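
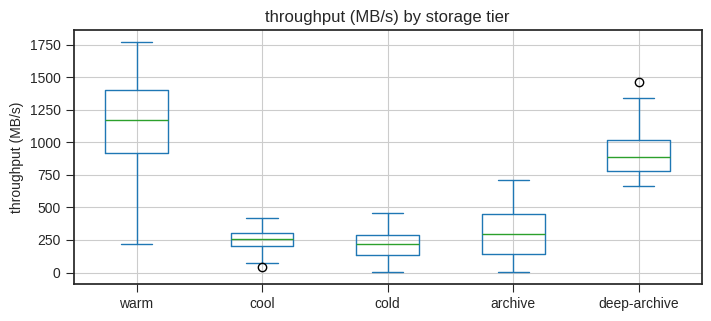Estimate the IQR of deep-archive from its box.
Q3 ≈ 1000, Q1 ≈ 800; IQR ≈ 200.

≈ 200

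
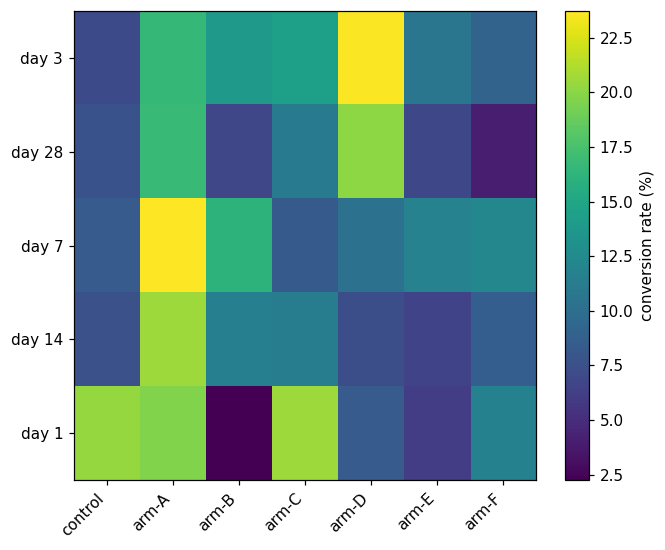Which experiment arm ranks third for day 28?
Top 4 for day 28: arm-D ≈ 20, arm-A ≈ 16, arm-C ≈ 12, control ≈ 8.

arm-C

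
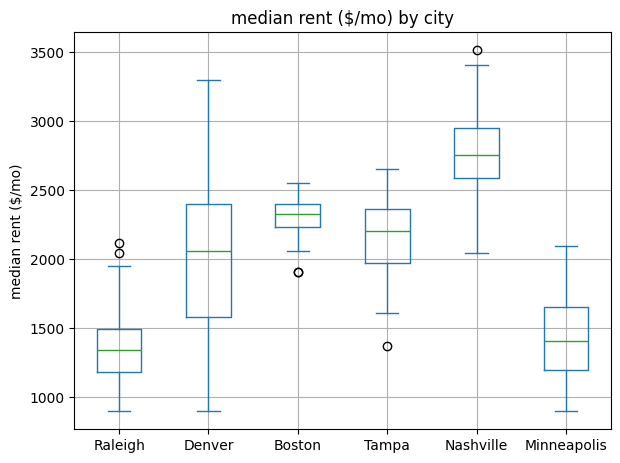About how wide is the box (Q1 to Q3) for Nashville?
Q3 ≈ 3000, Q1 ≈ 2600; IQR ≈ 400.

≈ 400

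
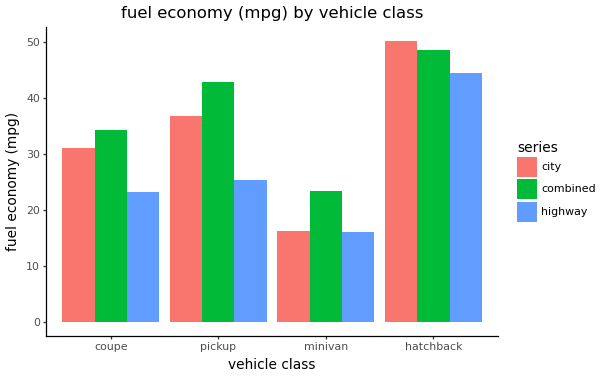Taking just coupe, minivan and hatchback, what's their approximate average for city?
(30 + 15 + 50) / 3 ≈ 32.

≈ 32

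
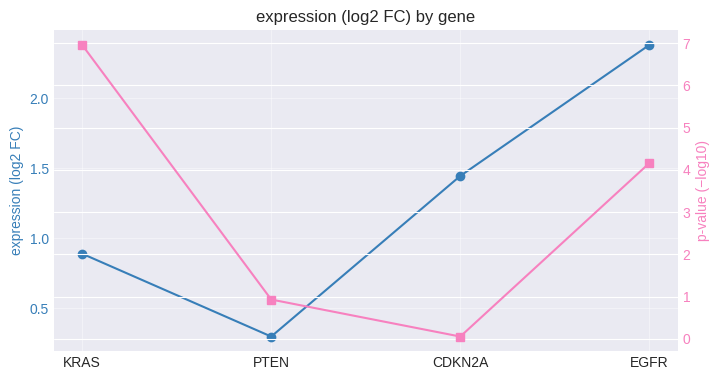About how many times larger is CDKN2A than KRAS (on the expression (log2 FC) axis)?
CDKN2A ≈ 1.4, KRAS ≈ 0.8; 1.4/0.8 ≈ 1.75.

≈ 1.75×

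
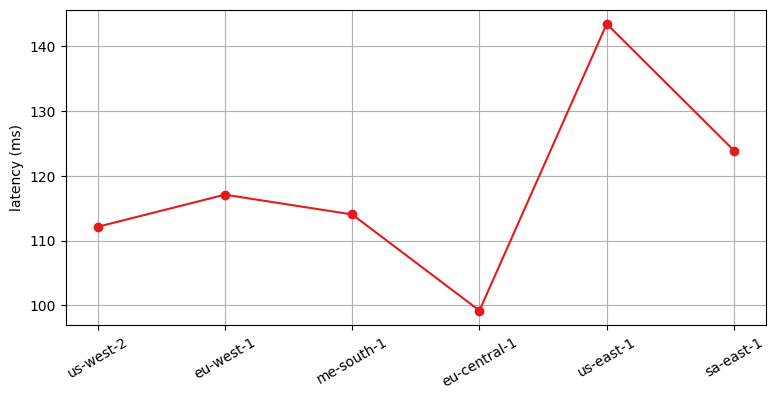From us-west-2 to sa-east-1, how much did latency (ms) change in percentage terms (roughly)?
≈ +13.6%

us-west-2 ≈ 110, sa-east-1 ≈ 125; (125 − 110) / 110 ≈ +13.6%.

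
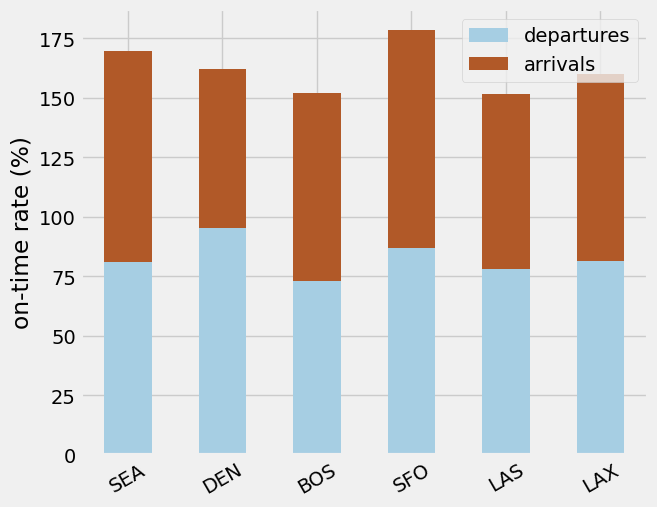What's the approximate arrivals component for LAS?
arrivals top ≈ 160, bottom ≈ 80; segment ≈ 80.

≈ 80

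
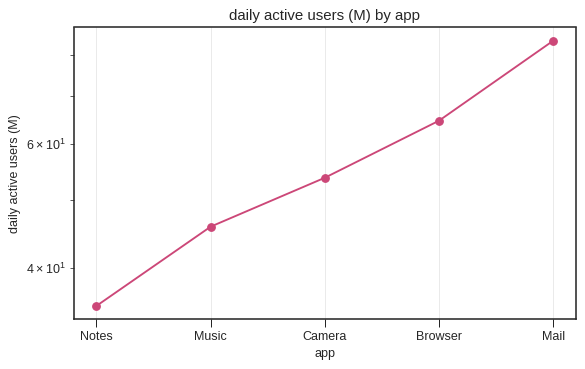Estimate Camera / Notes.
≈ 1.57×

Camera ≈ 55, Notes ≈ 35; 55/35 ≈ 1.57.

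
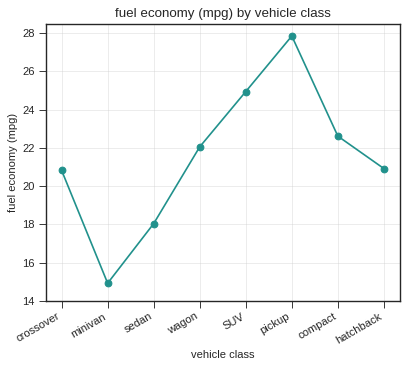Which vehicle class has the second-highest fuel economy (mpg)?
SUV

Top 3: pickup ≈ 28, SUV ≈ 24, compact ≈ 22.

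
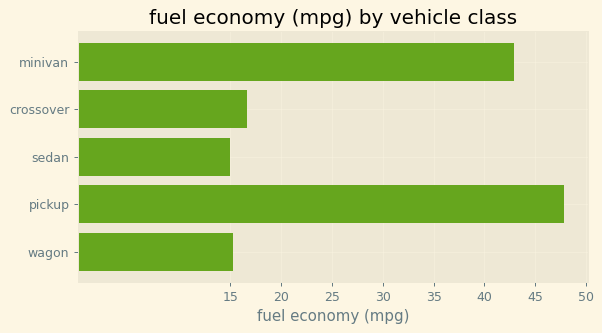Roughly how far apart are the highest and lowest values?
Max pickup ≈ 50, min sedan ≈ 15; range ≈ 35.

≈ 35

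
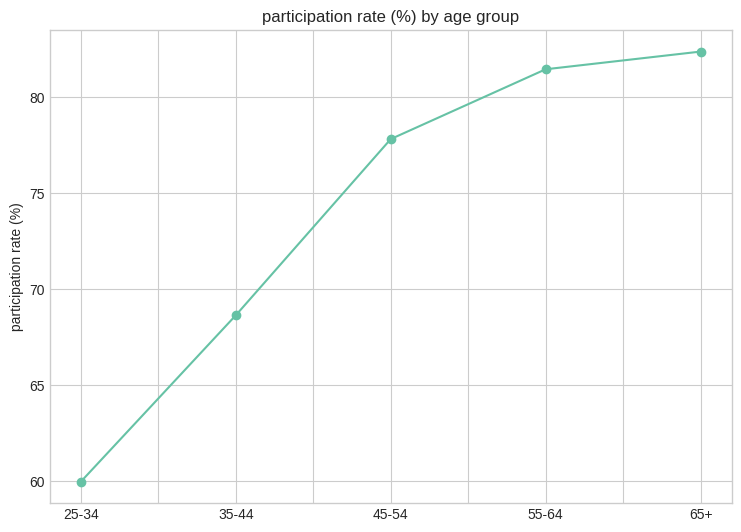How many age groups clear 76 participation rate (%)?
3

Above 76: 45-54, 55-64, 65+.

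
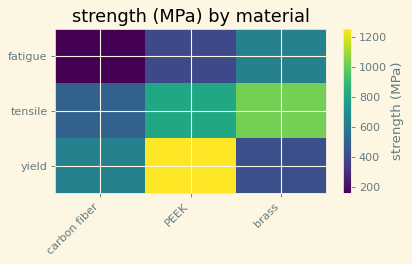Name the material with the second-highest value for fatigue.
Top 3 for fatigue: brass ≈ 600, PEEK ≈ 400, carbon fiber ≈ 200.

PEEK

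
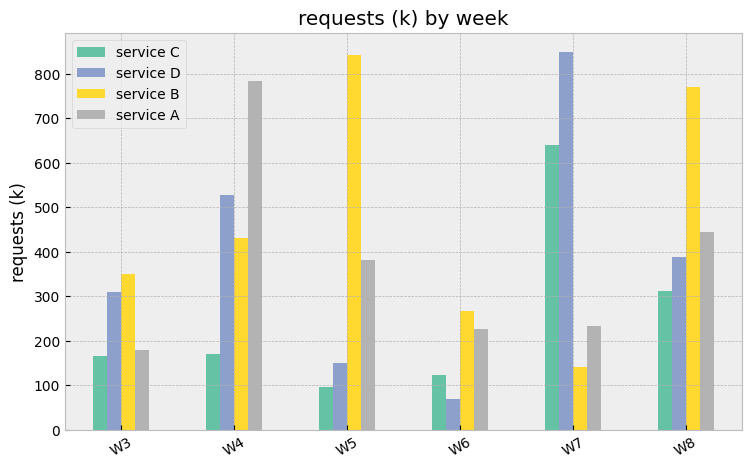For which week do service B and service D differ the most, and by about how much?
W7, ≈ 700 k

W7: service B ≈ 100, service D ≈ 800 → gap ≈ 700. Next-largest (W5) is only ≈ 600.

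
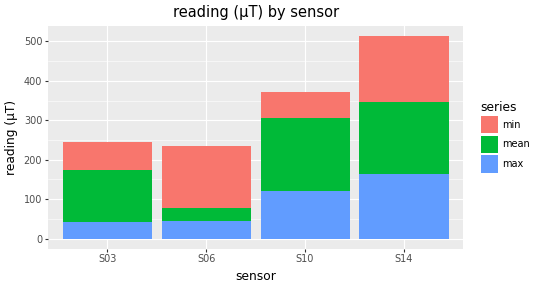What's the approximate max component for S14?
max top ≈ 150, bottom ≈ 0; segment ≈ 150.

≈ 150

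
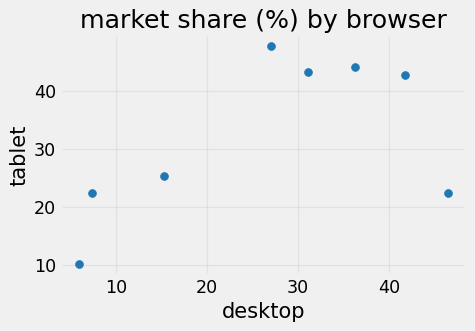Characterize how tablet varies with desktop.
positive, moderate

Points are positively correlated; moderate (|r| ≈ 0.6).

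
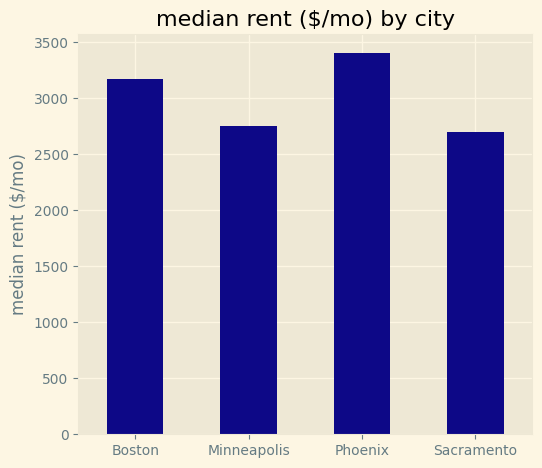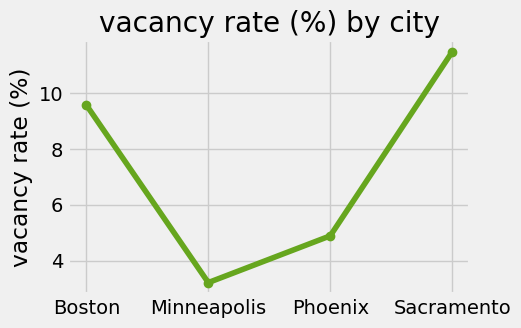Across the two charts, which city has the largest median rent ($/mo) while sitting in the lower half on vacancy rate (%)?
Chart 2 median vacancy rate (%) ≈ 8; below-median cities: Minneapolis, Phoenix. Among those, Phoenix has the highest median rent ($/mo) (≈ 3500).

Phoenix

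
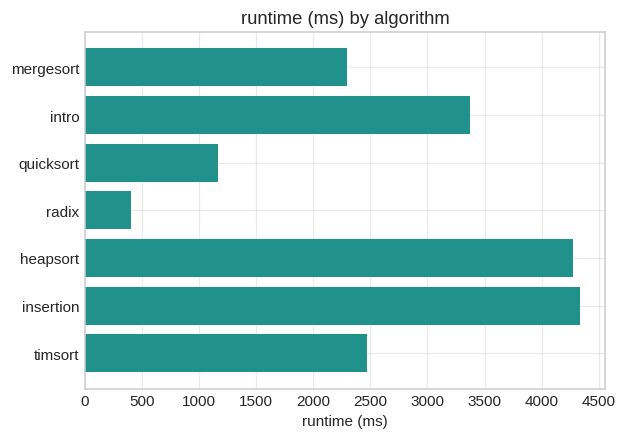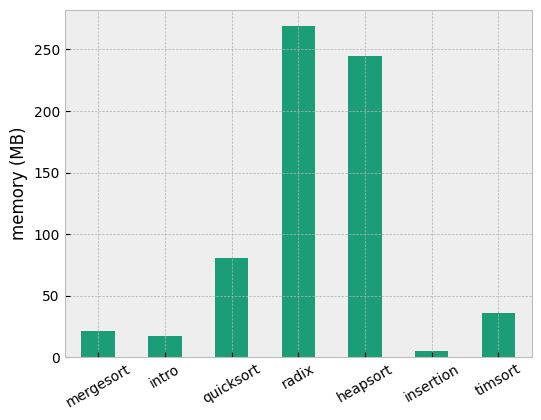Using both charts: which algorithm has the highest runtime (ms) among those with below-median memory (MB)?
insertion

Chart 2 median memory (MB) ≈ 25; below-median algorithms: mergesort, intro, insertion. Among those, insertion has the highest runtime (ms) (≈ 4500).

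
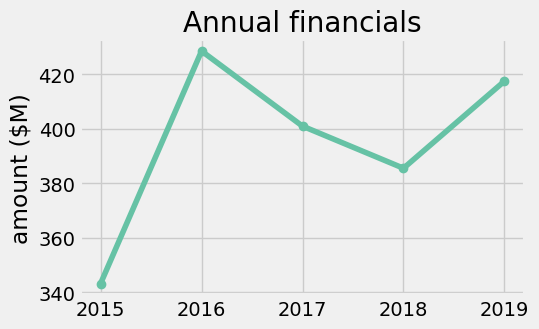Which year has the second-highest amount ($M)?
Top 3: 2016 ≈ 430, 2019 ≈ 420, 2017 ≈ 400.

2019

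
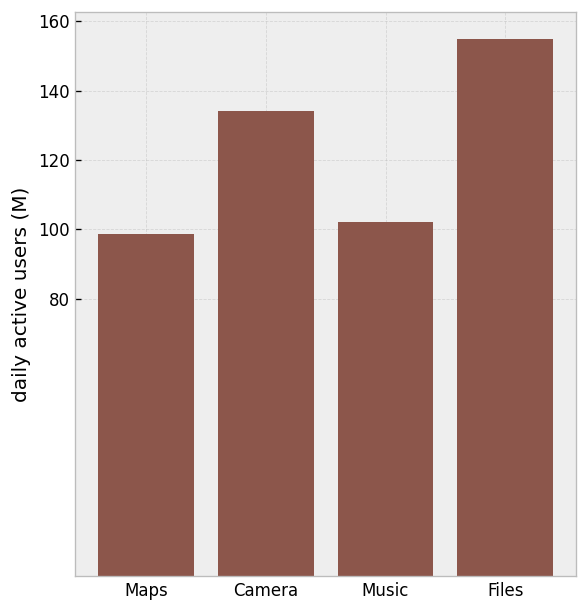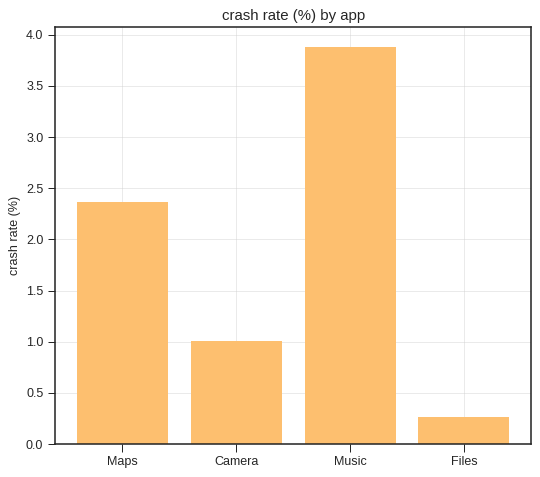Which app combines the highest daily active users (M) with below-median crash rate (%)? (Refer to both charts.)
Chart 2 median crash rate (%) ≈ 1.5; below-median apps: Camera, Files. Among those, Files has the highest daily active users (M) (≈ 160).

Files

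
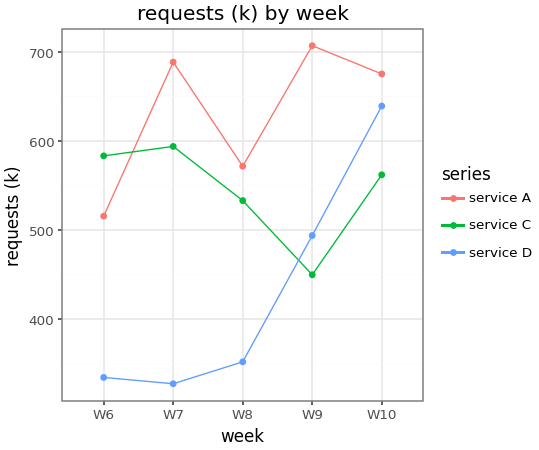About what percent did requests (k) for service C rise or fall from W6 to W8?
≈ -8.3%

W6 ≈ 600, W8 ≈ 550; (550 − 600) / 600 ≈ -8.3%.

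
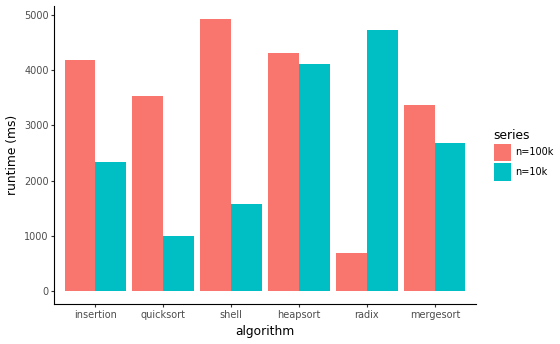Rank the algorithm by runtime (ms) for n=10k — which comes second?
heapsort

Top 3 for n=10k: radix ≈ 4500, heapsort ≈ 4000, mergesort ≈ 2500.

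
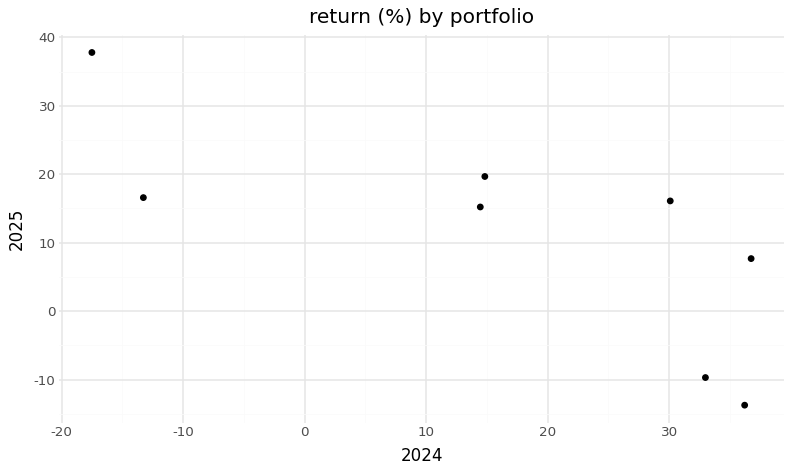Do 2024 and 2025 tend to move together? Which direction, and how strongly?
negative, strong

Points are negatively correlated; strong (|r| ≈ 0.8).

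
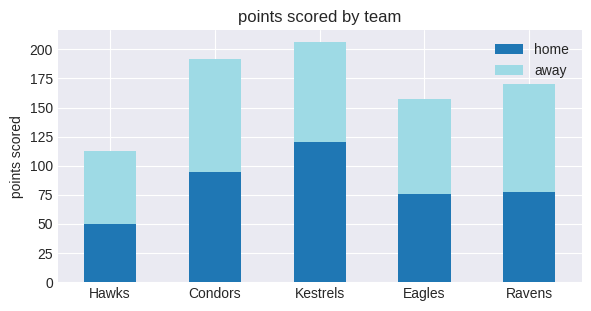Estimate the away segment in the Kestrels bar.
≈ 80

away top ≈ 200, bottom ≈ 120; segment ≈ 80.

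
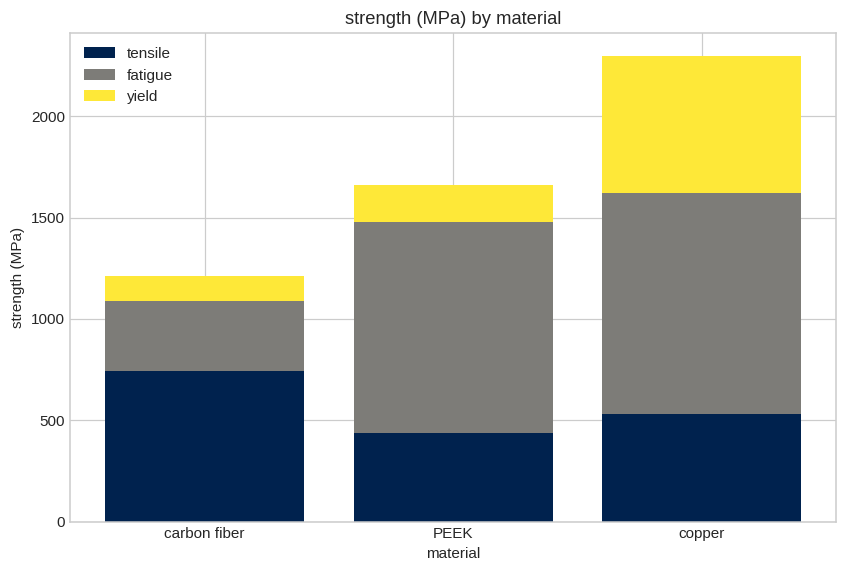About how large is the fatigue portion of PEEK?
≈ 1000

fatigue top ≈ 1400, bottom ≈ 400; segment ≈ 1000.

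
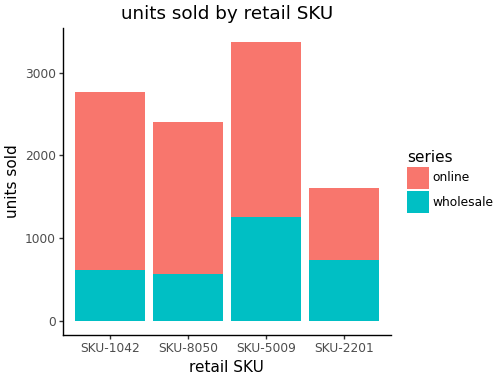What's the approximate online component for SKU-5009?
≈ 2000

online top ≈ 3500, bottom ≈ 1500; segment ≈ 2000.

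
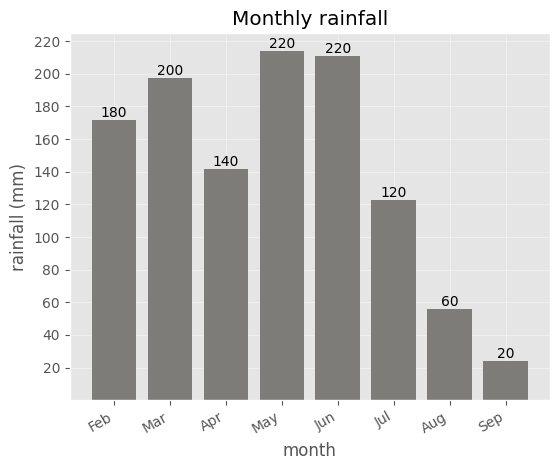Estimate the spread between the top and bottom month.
≈ 200

Max May ≈ 220, min Sep ≈ 20; range ≈ 200.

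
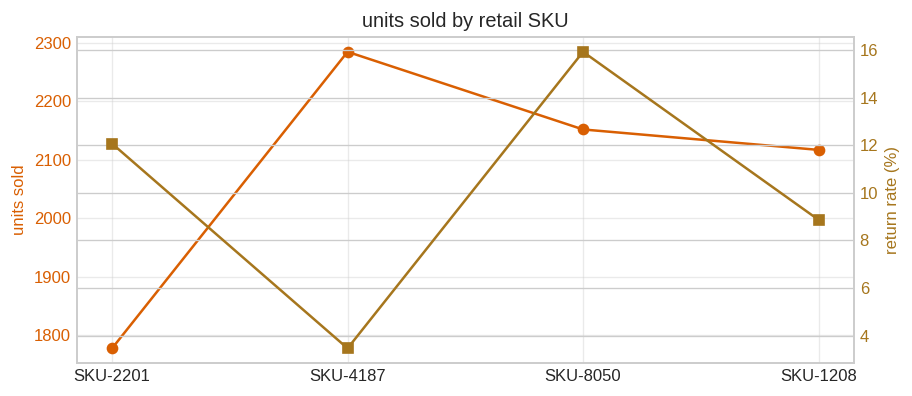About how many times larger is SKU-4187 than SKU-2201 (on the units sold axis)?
≈ 1.28×

SKU-4187 ≈ 2300, SKU-2201 ≈ 1800; 2300/1800 ≈ 1.28.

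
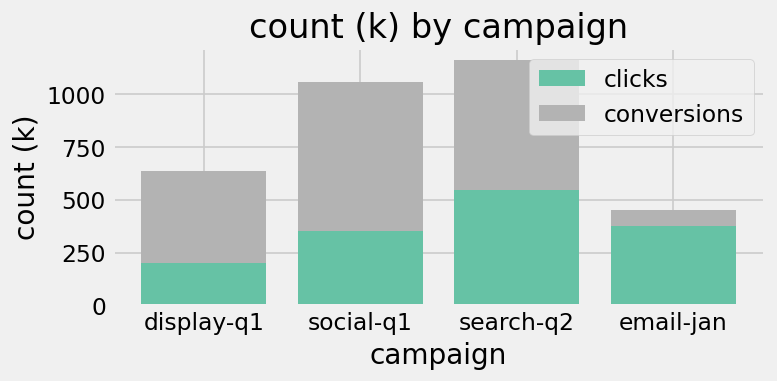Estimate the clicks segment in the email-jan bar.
≈ 400

clicks top ≈ 400, bottom ≈ 0; segment ≈ 400.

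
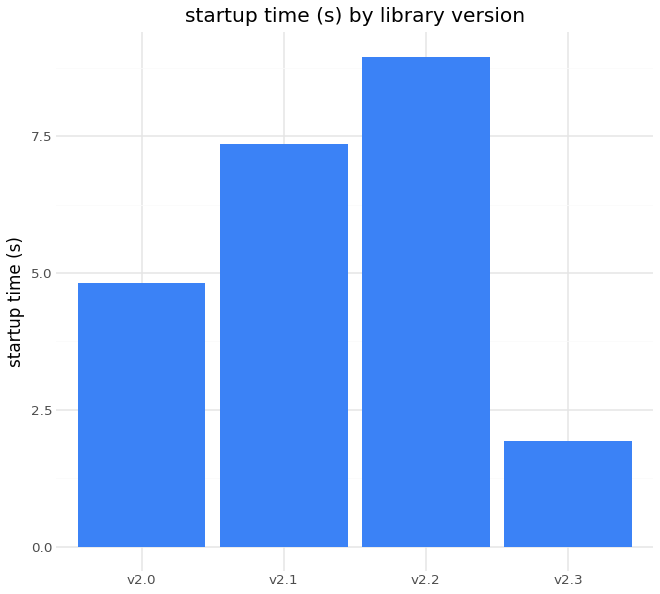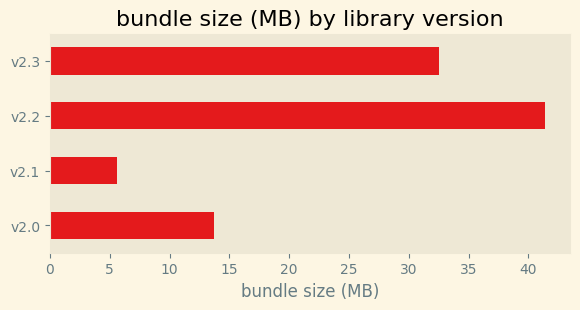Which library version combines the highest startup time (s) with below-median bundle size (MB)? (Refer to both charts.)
Chart 2 median bundle size (MB) ≈ 25; below-median library versions: v2.0, v2.1. Among those, v2.1 has the highest startup time (s) (≈ 7).

v2.1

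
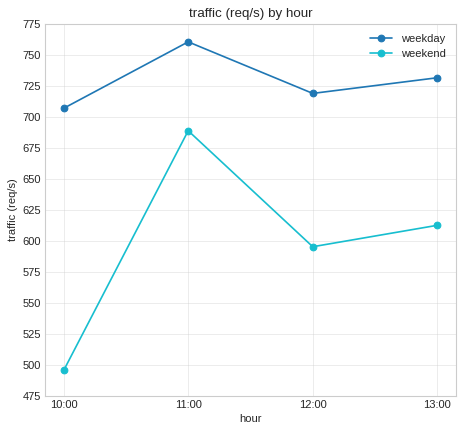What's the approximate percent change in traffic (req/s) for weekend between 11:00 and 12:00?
≈ -14.3%

11:00 ≈ 700, 12:00 ≈ 600; (600 − 700) / 700 ≈ -14.3%.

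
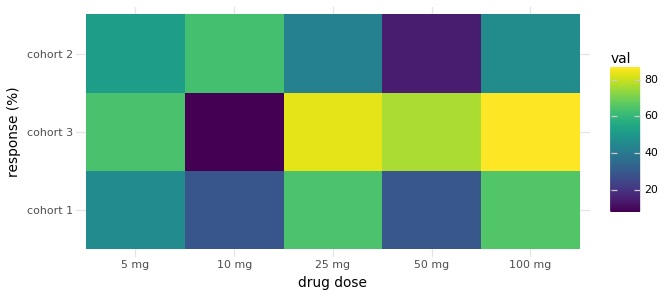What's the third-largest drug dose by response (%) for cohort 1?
Top 4 for cohort 1: 100 mg ≈ 70, 25 mg ≈ 60, 5 mg ≈ 50, 50 mg ≈ 30.

5 mg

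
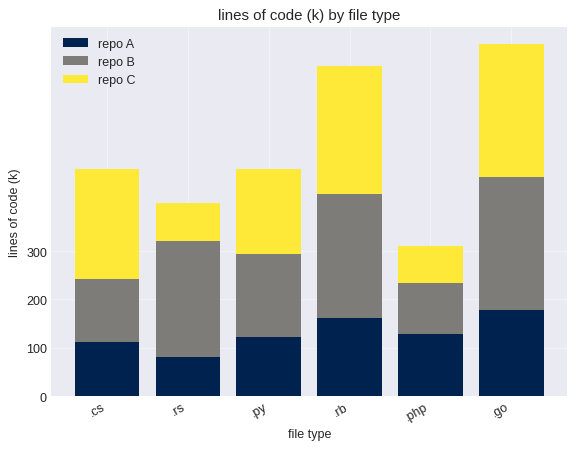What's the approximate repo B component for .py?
repo B top ≈ 300, bottom ≈ 100; segment ≈ 200.

≈ 200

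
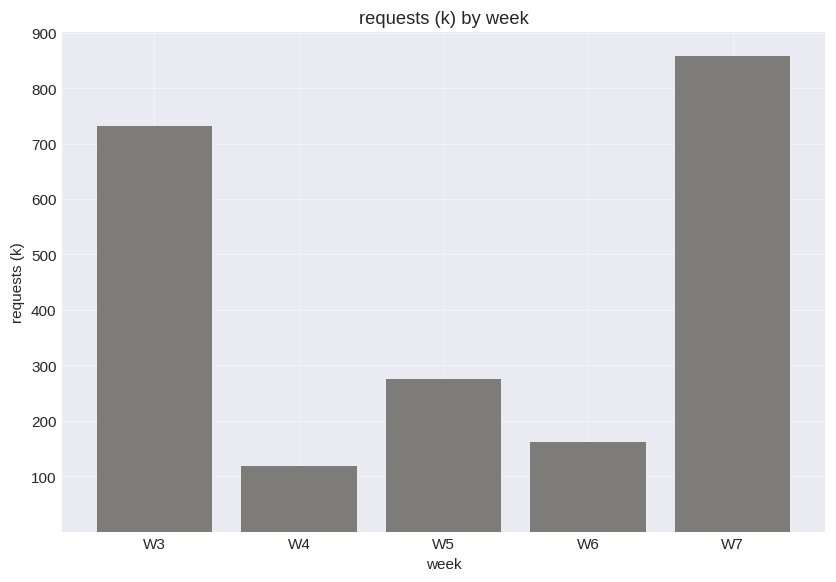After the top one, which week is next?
Top 3: W7 ≈ 900, W3 ≈ 700, W5 ≈ 300.

W3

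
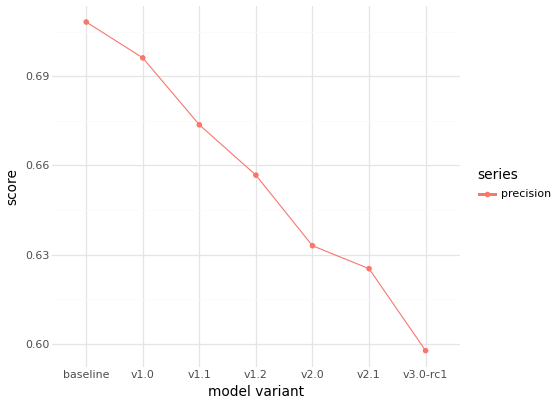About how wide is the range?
Max baseline ≈ 0.71, min v3.0-rc1 ≈ 0.60; range ≈ 0.11.

≈ 0.11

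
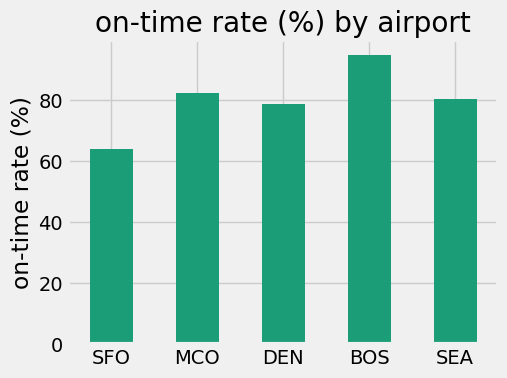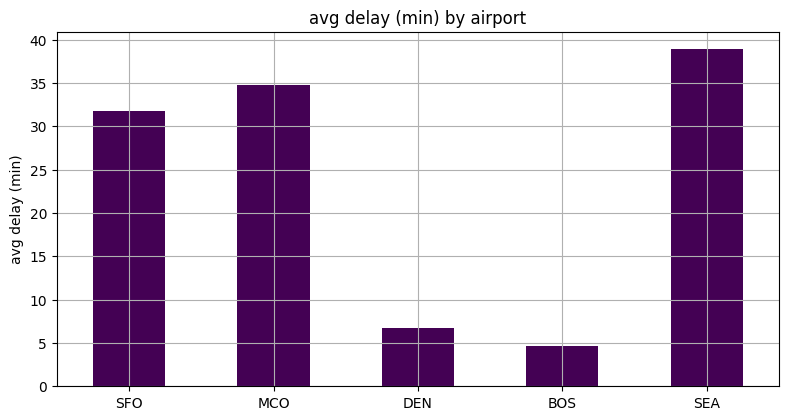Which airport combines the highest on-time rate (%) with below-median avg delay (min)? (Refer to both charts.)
Chart 2 median avg delay (min) ≈ 30; below-median airports: DEN, BOS. Among those, BOS has the highest on-time rate (%) (≈ 90).

BOS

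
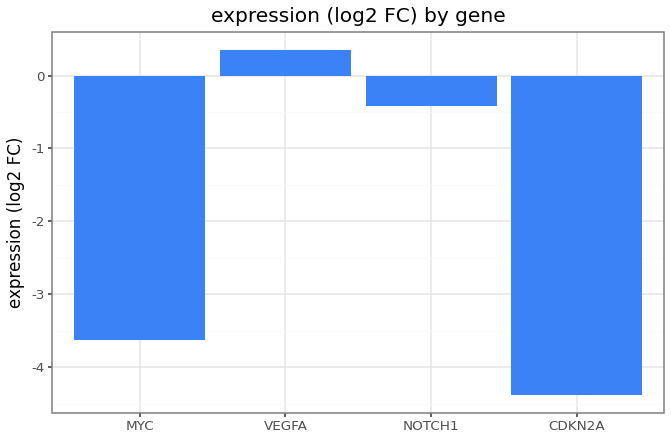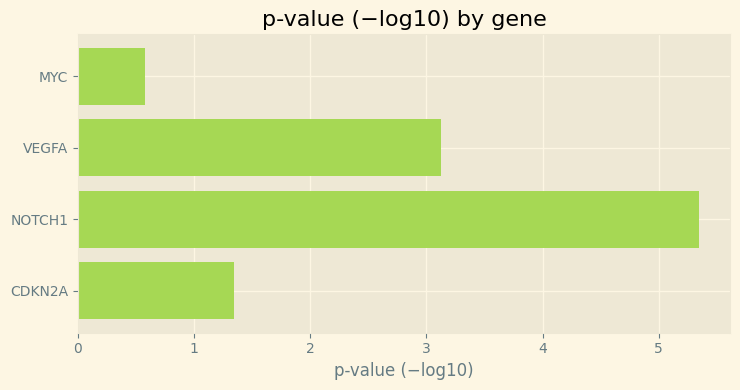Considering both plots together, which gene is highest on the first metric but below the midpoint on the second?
Chart 2 median p-value (−log10) ≈ 2; below-median genes: MYC, CDKN2A. Among those, MYC has the highest expression (log2 FC) (≈ -3.6).

MYC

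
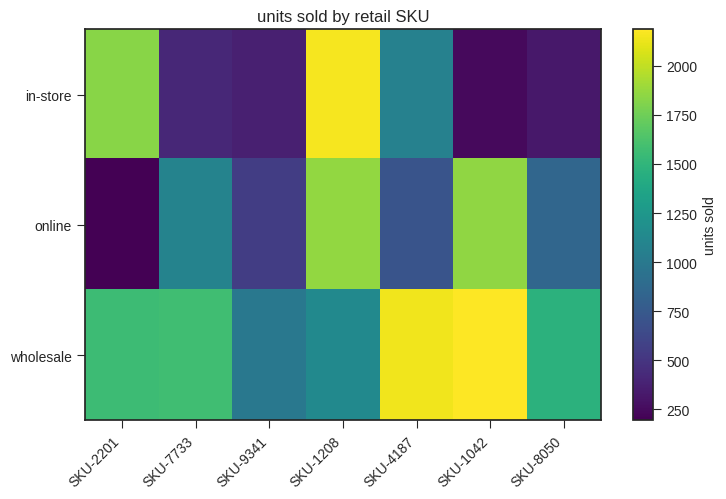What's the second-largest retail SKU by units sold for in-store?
Top 3 for in-store: SKU-1208 ≈ 2200, SKU-2201 ≈ 1800, SKU-4187 ≈ 1000.

SKU-2201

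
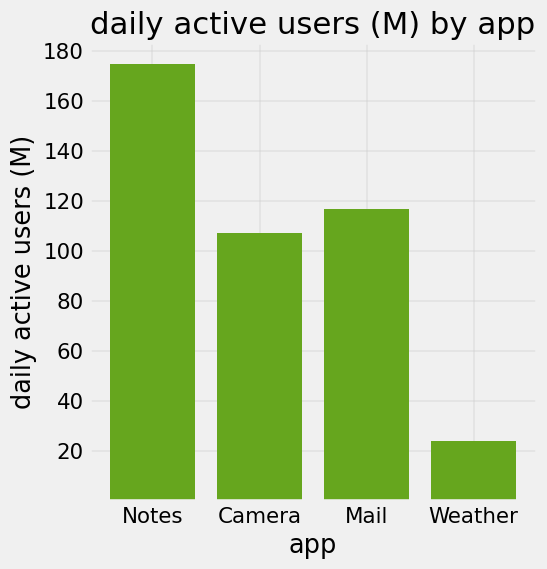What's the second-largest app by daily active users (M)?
Top 3: Notes ≈ 180, Mail ≈ 120, Camera ≈ 100.

Mail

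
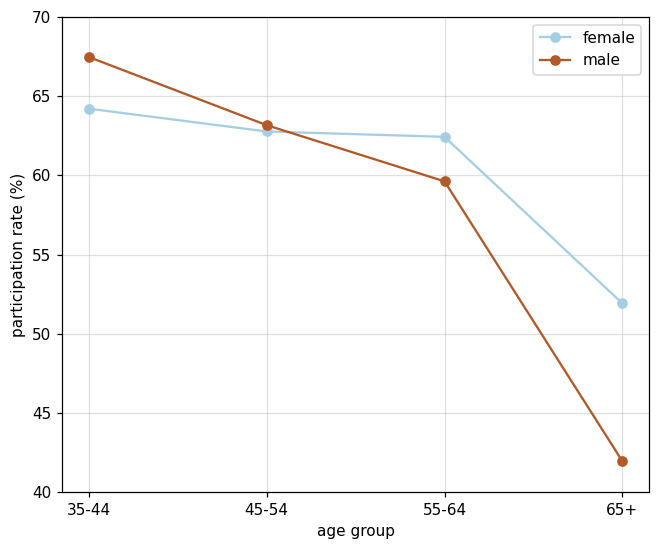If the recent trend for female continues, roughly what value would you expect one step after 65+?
Last three: 65, 60, 50 → slope ≈ -7.5/step → next ≈ 42.5.

≈ 42.5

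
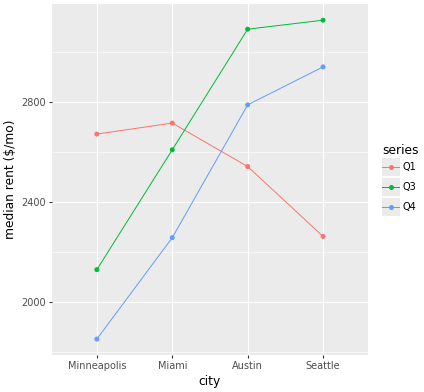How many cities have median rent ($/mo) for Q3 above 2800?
Above 2800: Austin, Seattle.

2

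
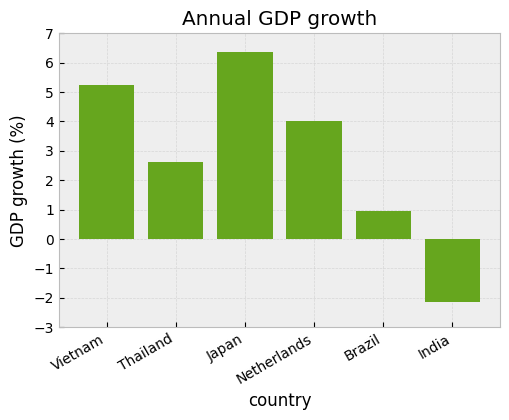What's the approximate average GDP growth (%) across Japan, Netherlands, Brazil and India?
(6 + 4 + 1 + -2) / 4 ≈ 2.

≈ 2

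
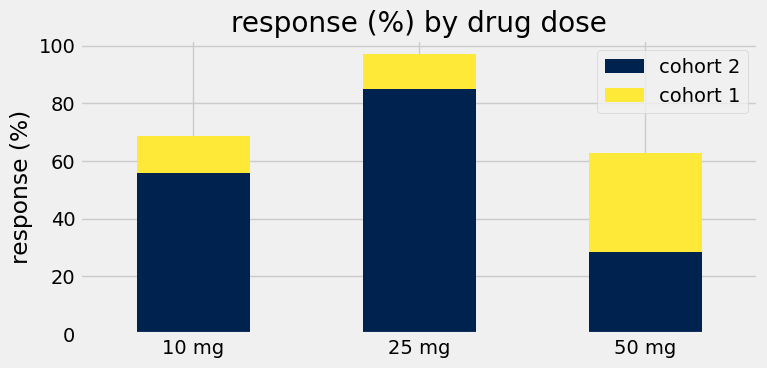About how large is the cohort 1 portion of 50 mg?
≈ 30

cohort 1 top ≈ 60, bottom ≈ 30; segment ≈ 30.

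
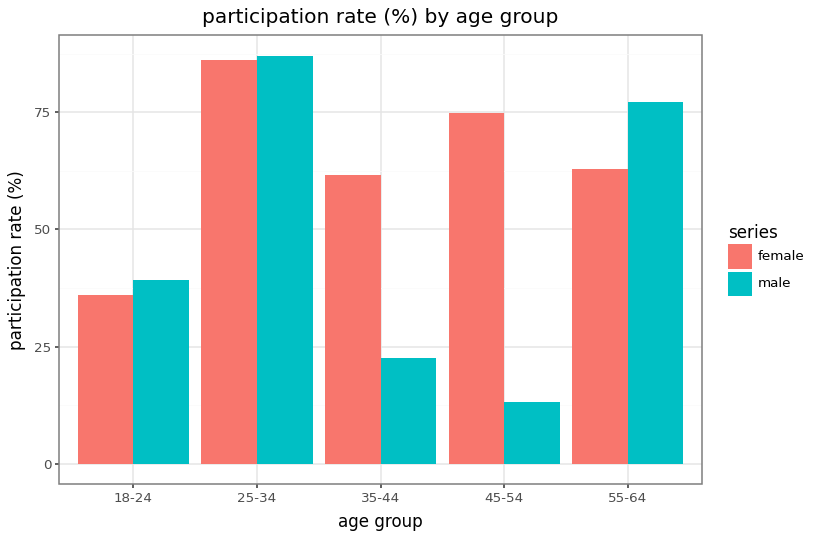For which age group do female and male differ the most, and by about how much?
45-54: female ≈ 70, male ≈ 10 → gap ≈ 60. Next-largest (35-44) is only ≈ 40.

45-54, ≈ 60 %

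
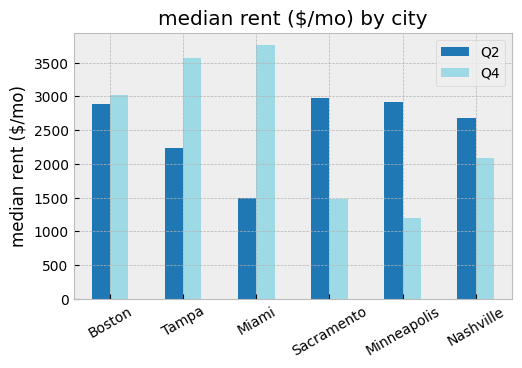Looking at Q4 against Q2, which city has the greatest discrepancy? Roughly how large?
Miami: Q4 ≈ 4000, Q2 ≈ 1500 → gap ≈ 2500. Next-largest (Minneapolis) is only ≈ 2000.

Miami, ≈ 2500 $/mo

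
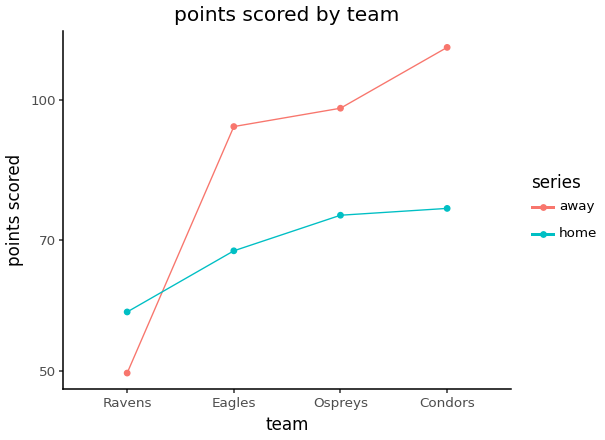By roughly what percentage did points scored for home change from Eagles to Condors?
Eagles ≈ 70, Condors ≈ 80; (80 − 70) / 70 ≈ +14.3%.

≈ +14.3%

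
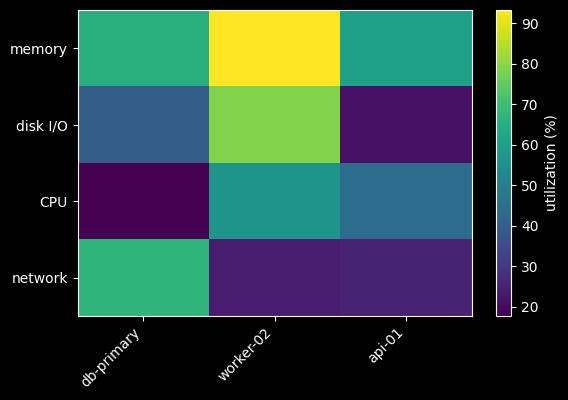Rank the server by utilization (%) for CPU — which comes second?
api-01

Top 3 for CPU: worker-02 ≈ 60, api-01 ≈ 40, db-primary ≈ 20.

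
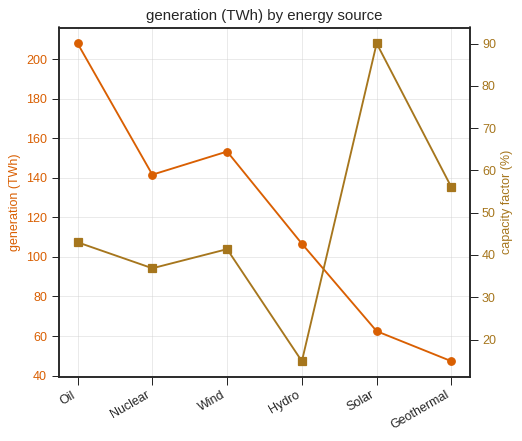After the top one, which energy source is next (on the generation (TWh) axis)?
Wind

Top 3 (on the generation (TWh) axis): Oil ≈ 200, Wind ≈ 160, Nuclear ≈ 140.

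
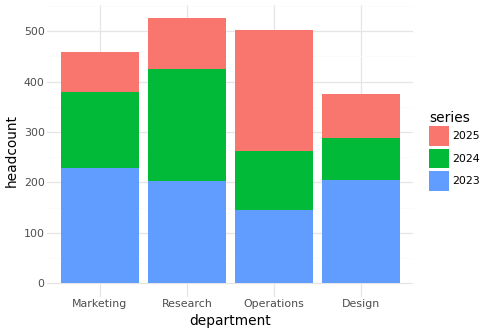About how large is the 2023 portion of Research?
2023 top ≈ 200, bottom ≈ 0; segment ≈ 200.

≈ 200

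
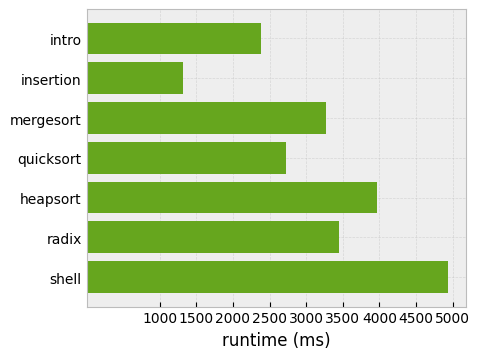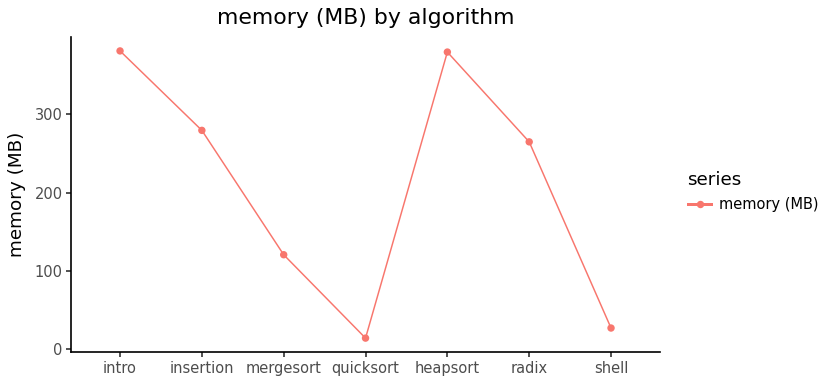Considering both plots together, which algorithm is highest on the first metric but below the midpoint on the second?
Chart 2 median memory (MB) ≈ 250; below-median algorithms: mergesort, quicksort, shell. Among those, shell has the highest runtime (ms) (≈ 5000).

shell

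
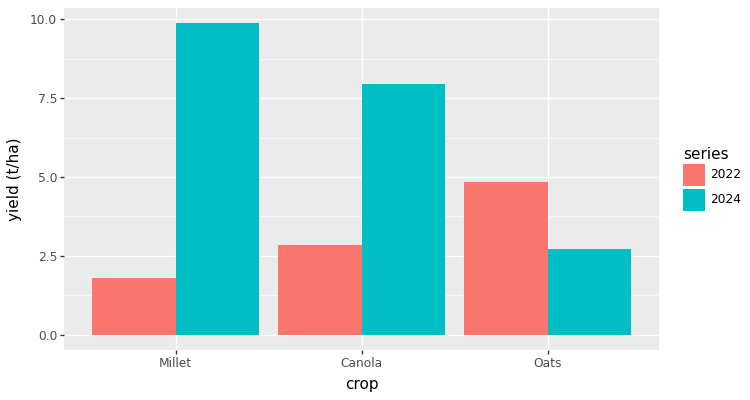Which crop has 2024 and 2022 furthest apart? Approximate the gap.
Millet: 2024 ≈ 10, 2022 ≈ 2 → gap ≈ 8. Next-largest (Canola) is only ≈ 5.

Millet, ≈ 8 t/ha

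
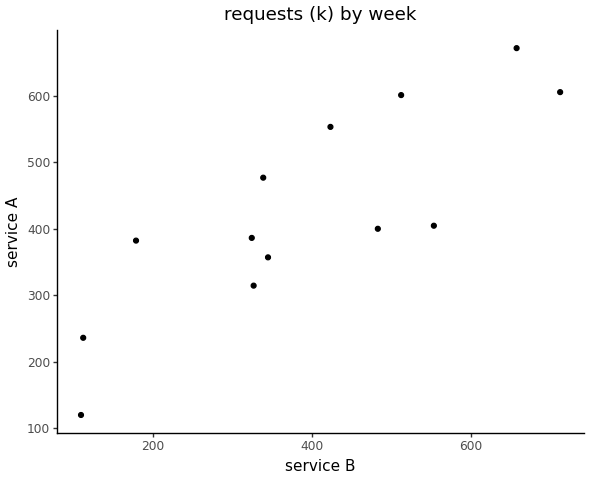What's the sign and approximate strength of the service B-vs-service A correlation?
Points are positively correlated; strong (|r| ≈ 0.8).

positive, strong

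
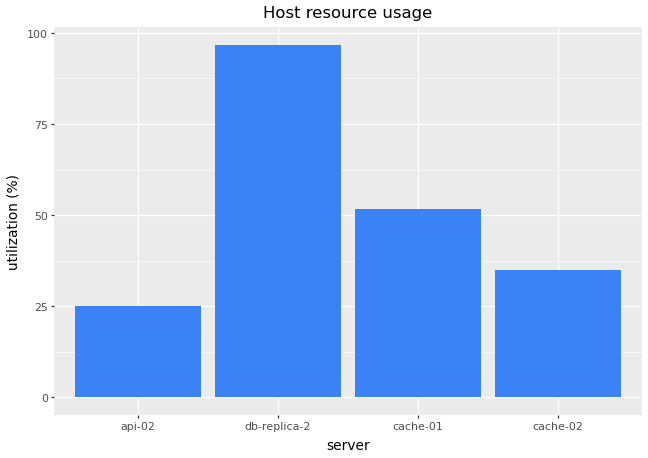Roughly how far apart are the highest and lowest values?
Max db-replica-2 ≈ 100, min api-02 ≈ 30; range ≈ 70.

≈ 70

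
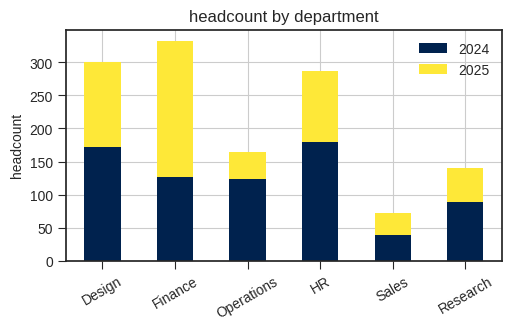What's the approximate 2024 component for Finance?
≈ 150

2024 top ≈ 150, bottom ≈ 0; segment ≈ 150.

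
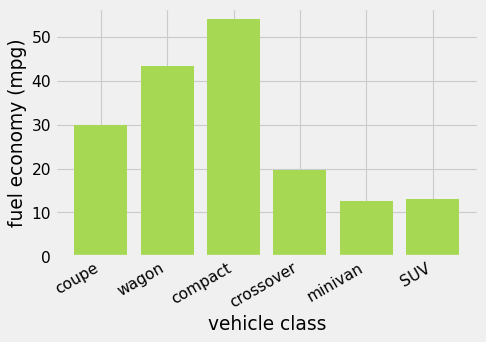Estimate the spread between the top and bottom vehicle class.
≈ 40

Max compact ≈ 55, min minivan ≈ 15; range ≈ 40.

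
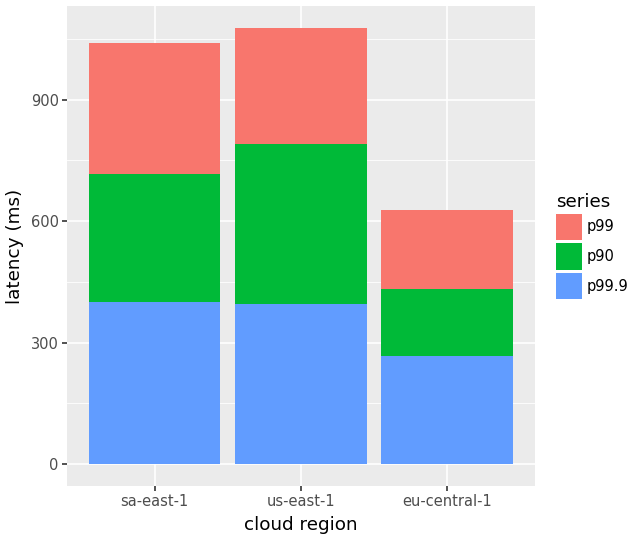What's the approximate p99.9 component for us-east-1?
p99.9 top ≈ 400, bottom ≈ 0; segment ≈ 400.

≈ 400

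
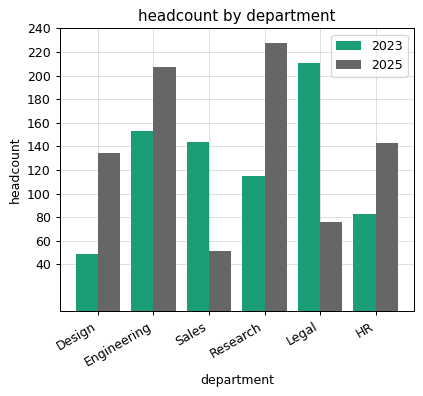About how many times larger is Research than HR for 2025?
Research ≈ 220, HR ≈ 140; 220/140 ≈ 1.57.

≈ 1.57×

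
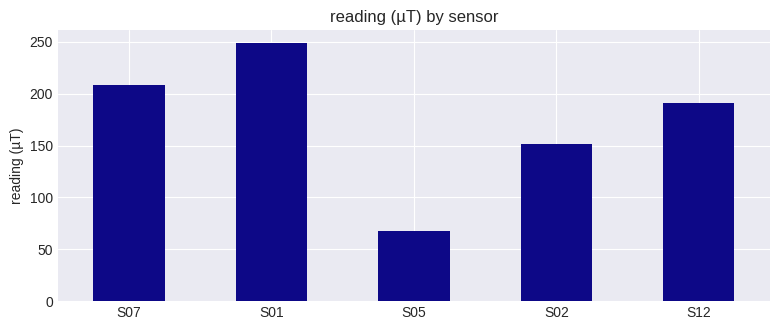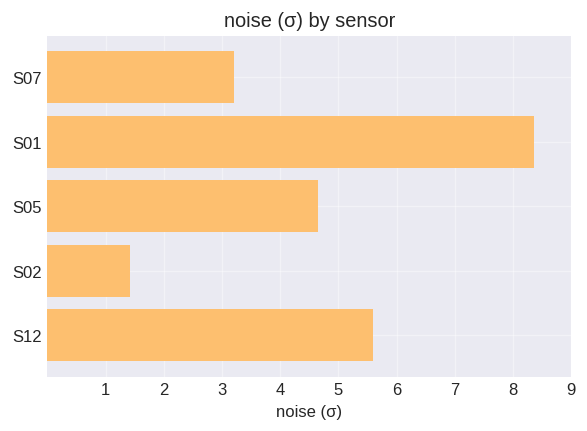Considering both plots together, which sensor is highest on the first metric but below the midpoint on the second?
S07

Chart 2 median noise (σ) ≈ 5; below-median sensors: S07, S02. Among those, S07 has the highest reading (µT) (≈ 200).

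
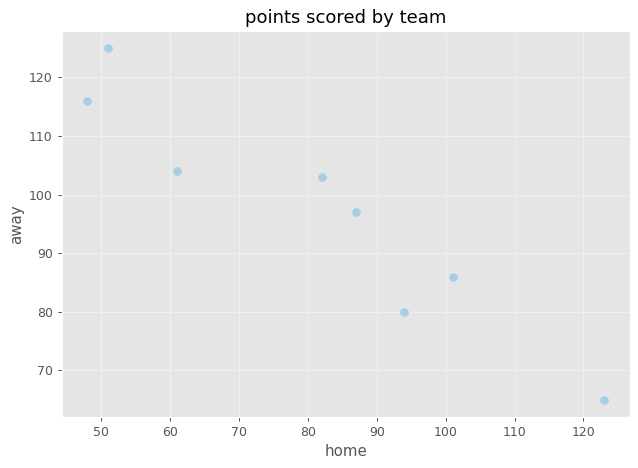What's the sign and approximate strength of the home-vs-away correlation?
Points are negatively correlated; strong (|r| ≈ 1.0).

negative, strong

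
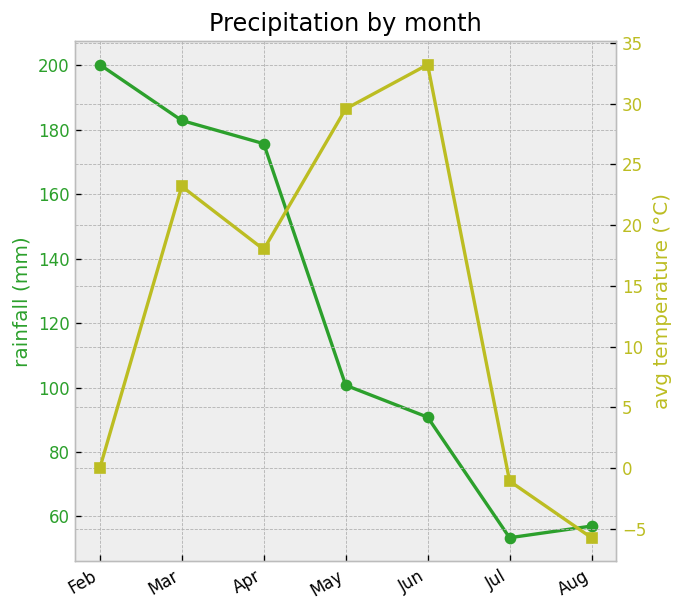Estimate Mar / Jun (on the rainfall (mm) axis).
≈ 1.8×

Mar ≈ 180, Jun ≈ 100; 180/100 ≈ 1.8.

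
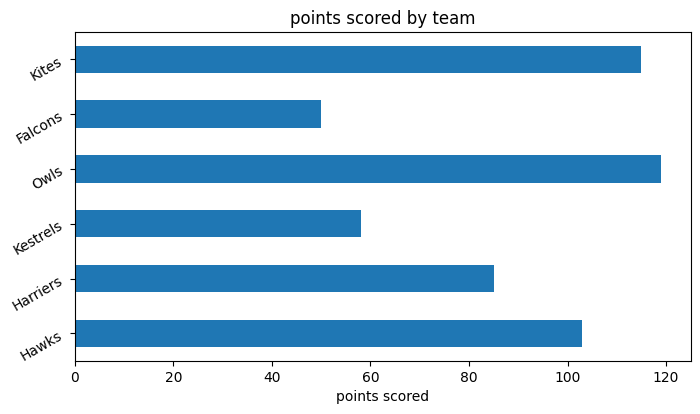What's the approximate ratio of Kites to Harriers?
≈ 1.5×

Kites ≈ 120, Harriers ≈ 80; 120/80 ≈ 1.5.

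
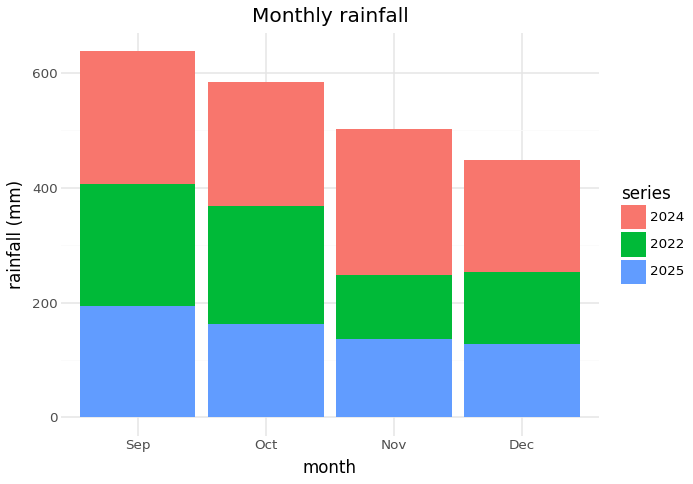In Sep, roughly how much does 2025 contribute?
2025 top ≈ 200, bottom ≈ 0; segment ≈ 200.

≈ 200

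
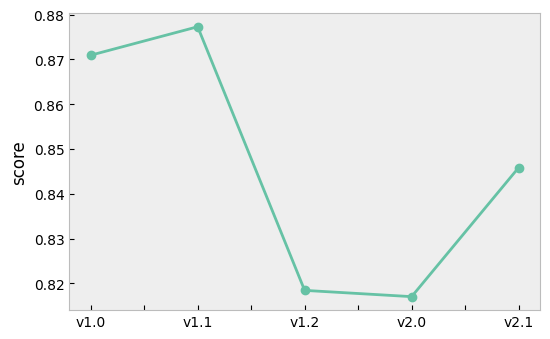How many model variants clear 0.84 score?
Above 0.84: v1.0, v1.1, v2.1.

3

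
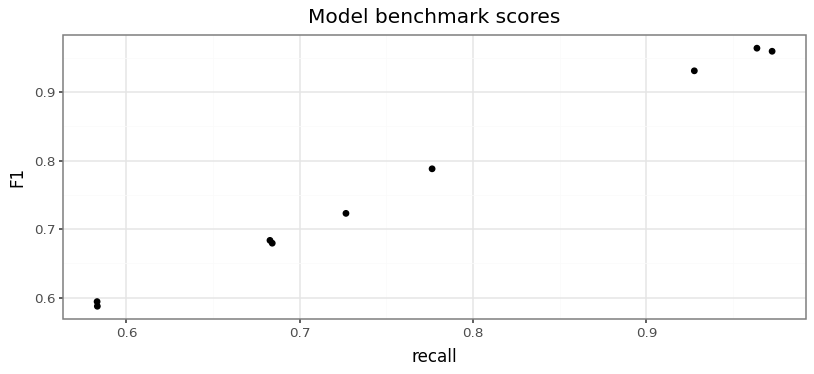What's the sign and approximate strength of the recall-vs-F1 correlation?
positive, strong

Points are positively correlated; strong (|r| ≈ 1.0).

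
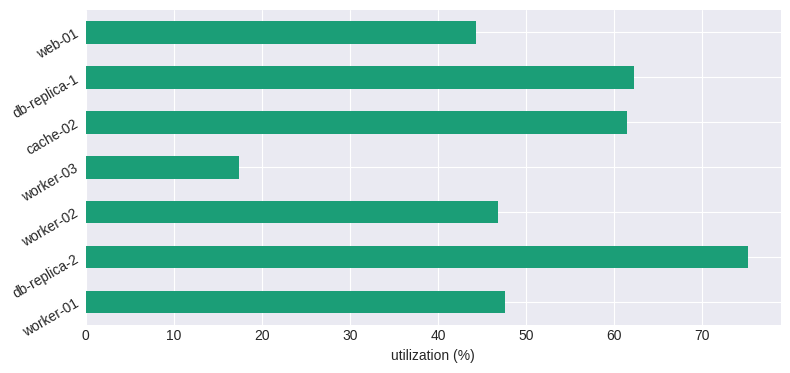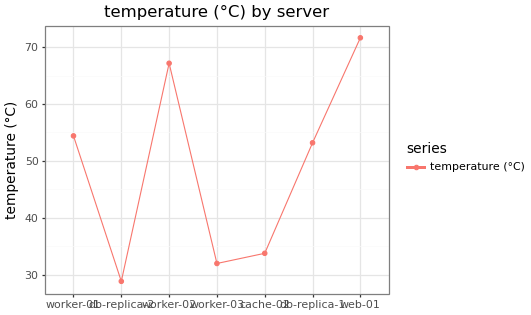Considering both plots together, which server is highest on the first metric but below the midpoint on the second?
Chart 2 median temperature (°C) ≈ 50; below-median servers: db-replica-2, worker-03, cache-02. Among those, db-replica-2 has the highest utilization (%) (≈ 80).

db-replica-2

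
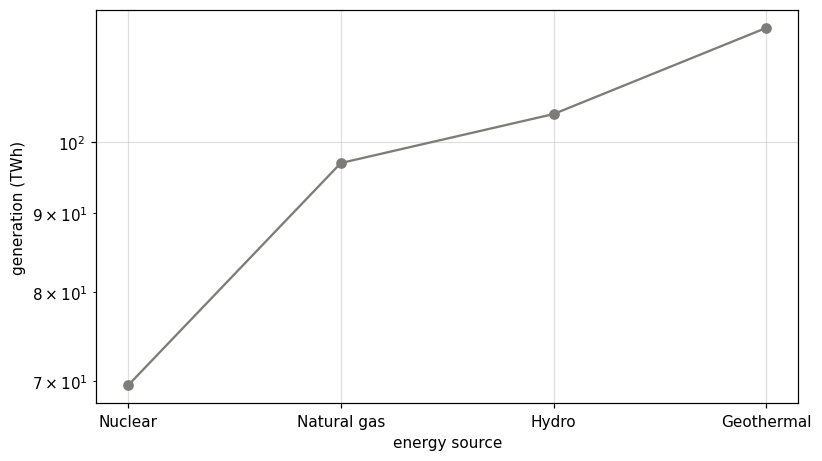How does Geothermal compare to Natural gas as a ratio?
Geothermal ≈ 120, Natural gas ≈ 95; 120/95 ≈ 1.26.

≈ 1.26×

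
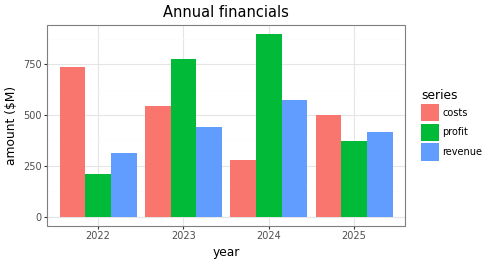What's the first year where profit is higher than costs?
2022: profit ≈ 200 vs costs ≈ 700 (not yet); 2023: profit ≈ 800 vs costs ≈ 500 (first crossover).

2023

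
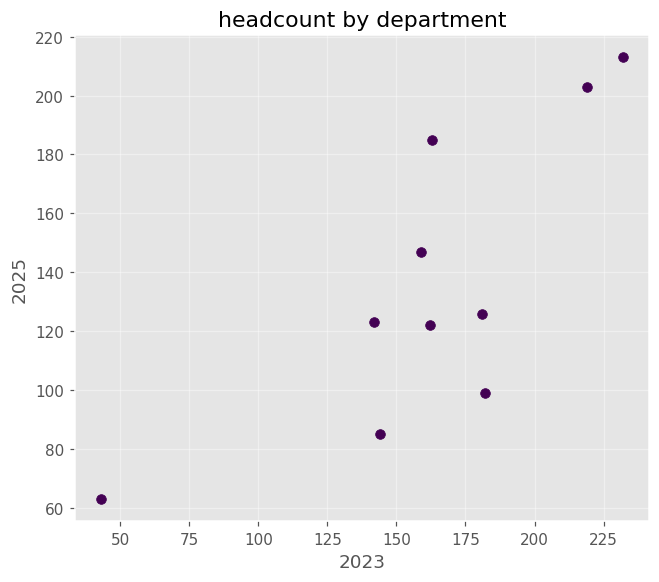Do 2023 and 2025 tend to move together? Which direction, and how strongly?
positive, strong

Points are positively correlated; strong (|r| ≈ 0.8).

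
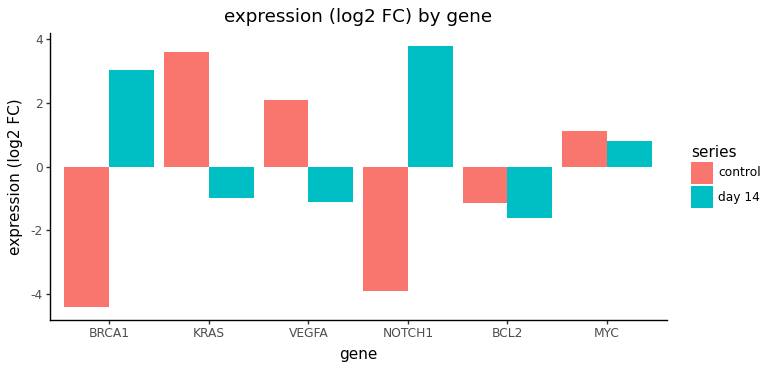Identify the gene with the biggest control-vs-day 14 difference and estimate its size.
NOTCH1: control ≈ -4, day 14 ≈ 4 → gap ≈ 8. Next-largest (BRCA1) is only ≈ 7.

NOTCH1, ≈ 8 log2 FC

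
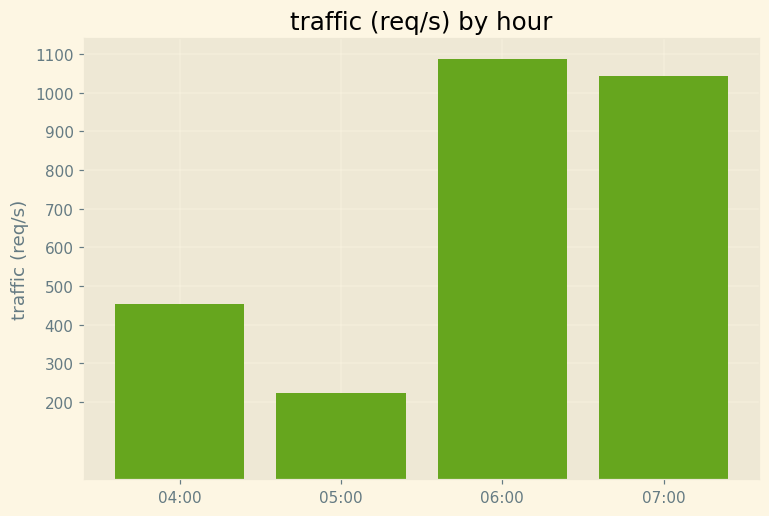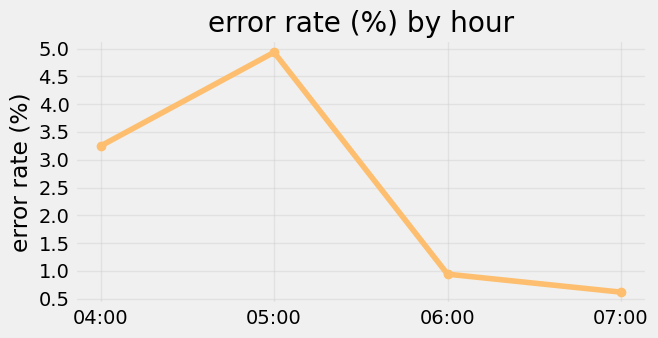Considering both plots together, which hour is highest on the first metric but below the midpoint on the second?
06:00

Chart 2 median error rate (%) ≈ 2; below-median hours: 06:00, 07:00. Among those, 06:00 has the highest traffic (req/s) (≈ 1100).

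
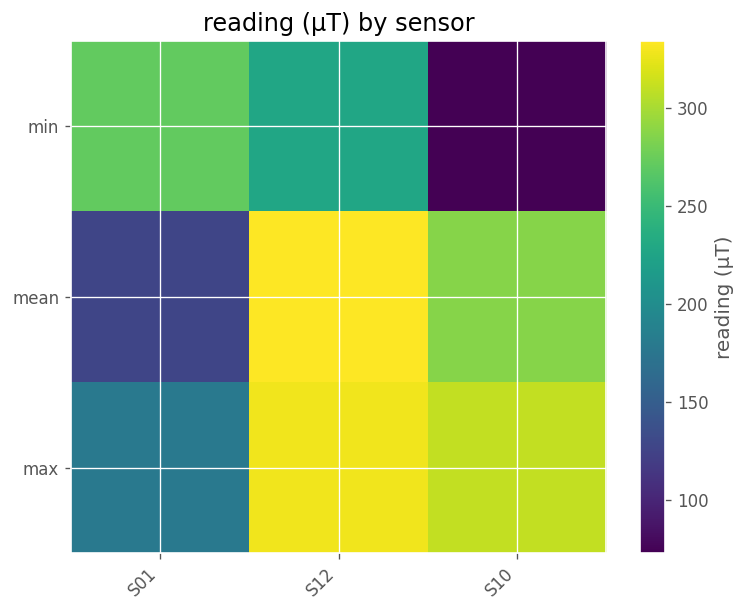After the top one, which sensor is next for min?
Top 3 for min: S01 ≈ 275, S12 ≈ 225, S10 ≈ 75.

S12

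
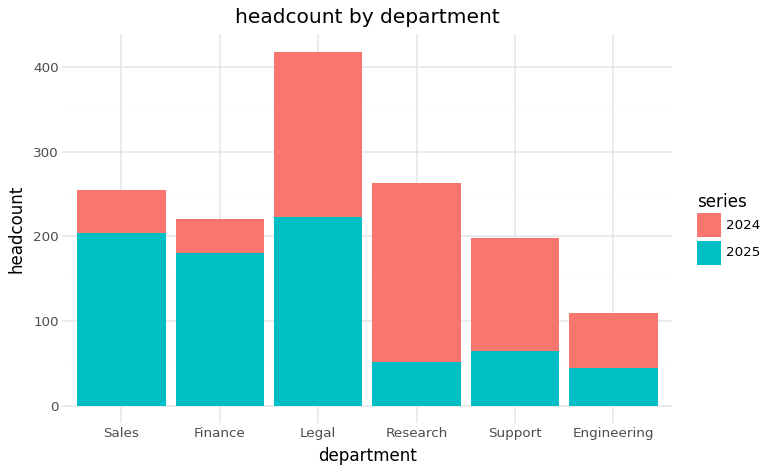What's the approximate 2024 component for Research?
2024 top ≈ 250, bottom ≈ 50; segment ≈ 200.

≈ 200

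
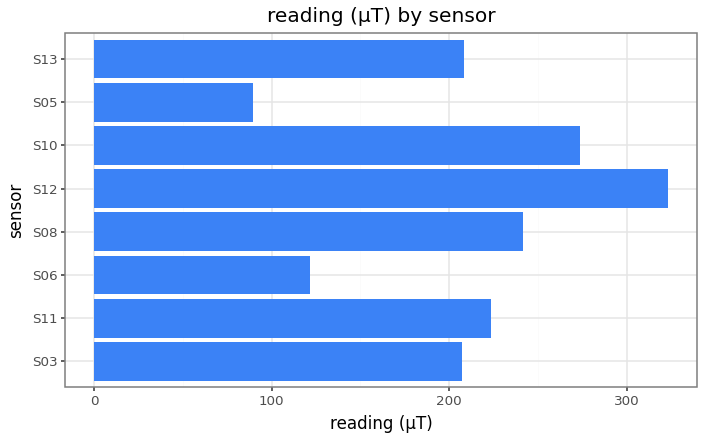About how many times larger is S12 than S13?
≈ 1.5×

S12 ≈ 300, S13 ≈ 200; 300/200 ≈ 1.5.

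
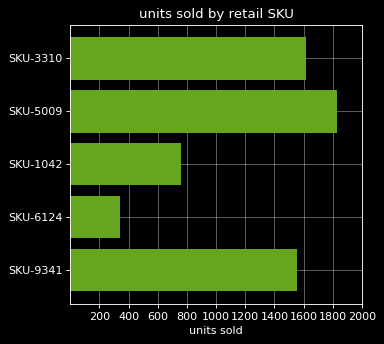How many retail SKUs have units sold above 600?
4

Above 600: SKU-3310, SKU-5009, SKU-1042, SKU-9341.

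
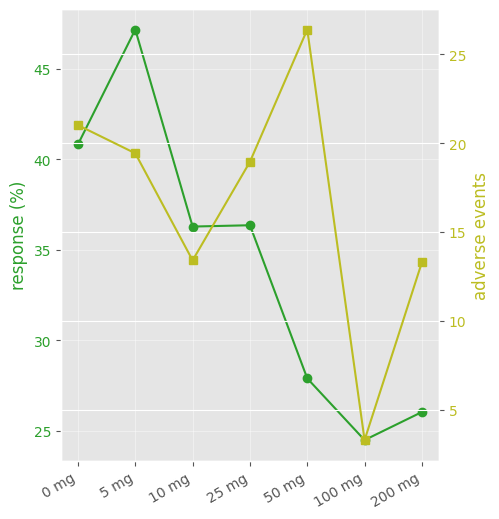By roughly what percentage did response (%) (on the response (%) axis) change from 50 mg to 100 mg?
≈ -14.3%

50 mg ≈ 28, 100 mg ≈ 24; (24 − 28) / 28 ≈ -14.3%.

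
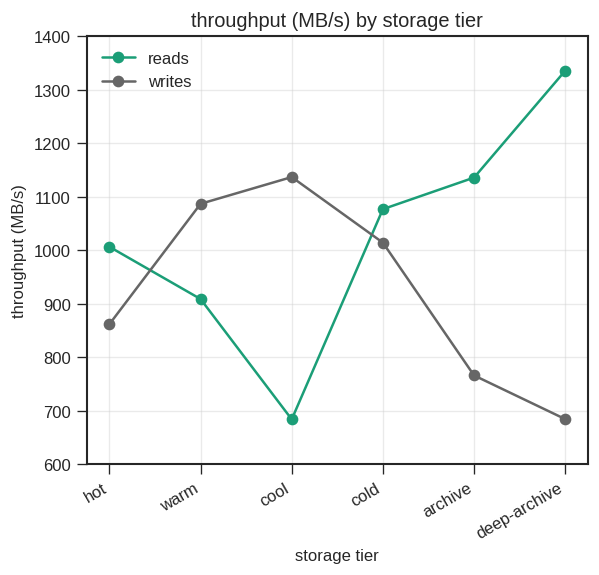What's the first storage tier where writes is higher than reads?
warm

hot: writes ≈ 900 vs reads ≈ 1000 (not yet); warm: writes ≈ 1100 vs reads ≈ 900 (first crossover).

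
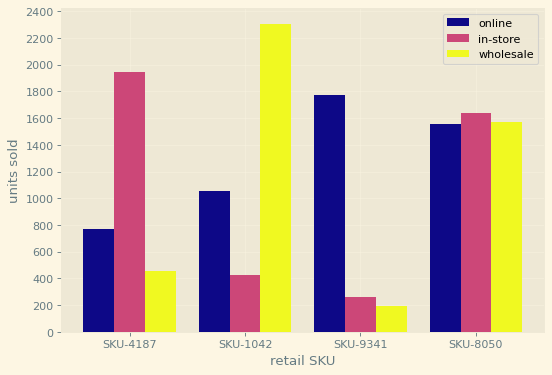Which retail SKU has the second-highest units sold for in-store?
Top 3 for in-store: SKU-4187 ≈ 2000, SKU-8050 ≈ 1600, SKU-1042 ≈ 400.

SKU-8050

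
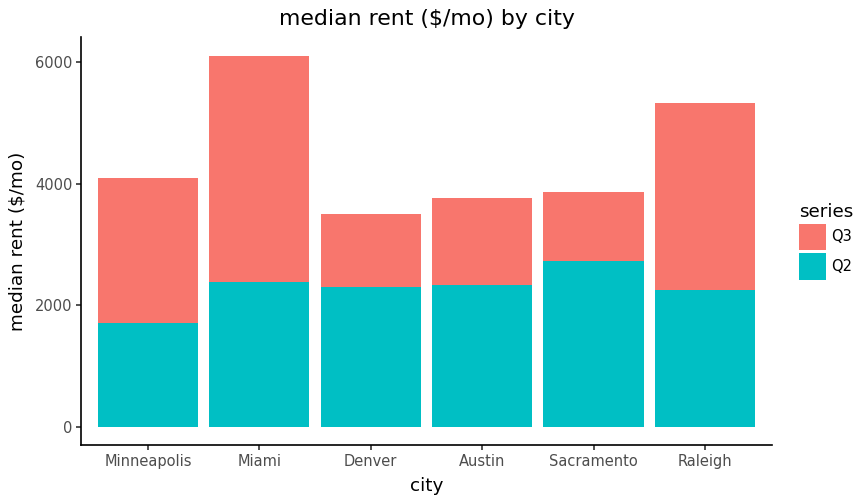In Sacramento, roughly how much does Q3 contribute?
≈ 1000

Q3 top ≈ 4000, bottom ≈ 3000; segment ≈ 1000.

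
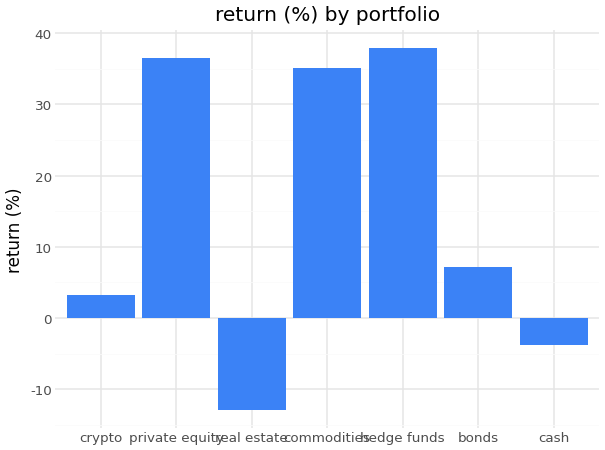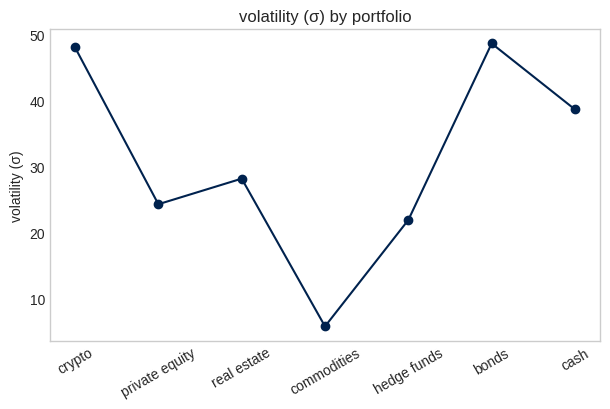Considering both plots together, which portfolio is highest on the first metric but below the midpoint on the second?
Chart 2 median volatility (σ) ≈ 30; below-median portfolios: private equity, commodities, hedge funds. Among those, hedge funds has the highest return (%) (≈ 40).

hedge funds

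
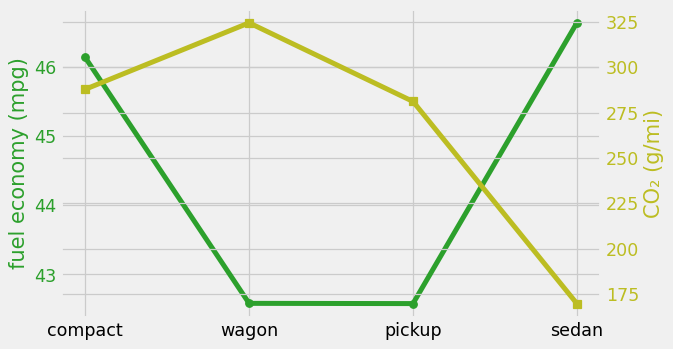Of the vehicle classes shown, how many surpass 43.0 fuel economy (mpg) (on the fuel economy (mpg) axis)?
2

Above 43.0: compact, sedan.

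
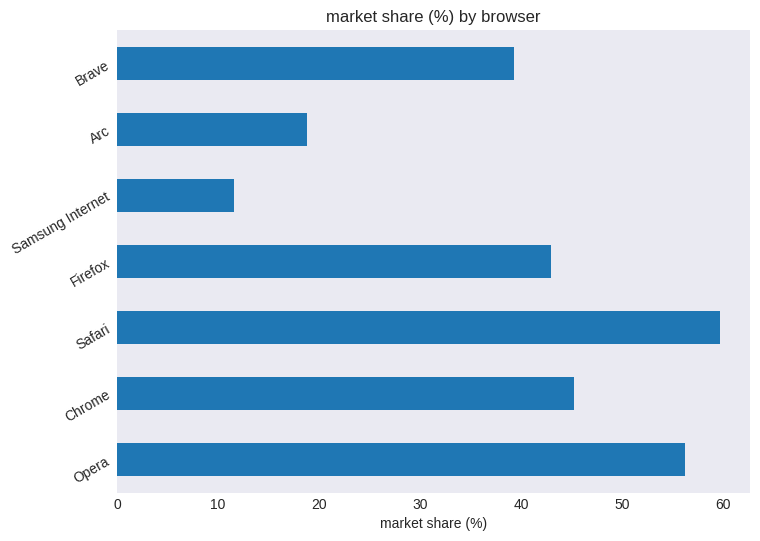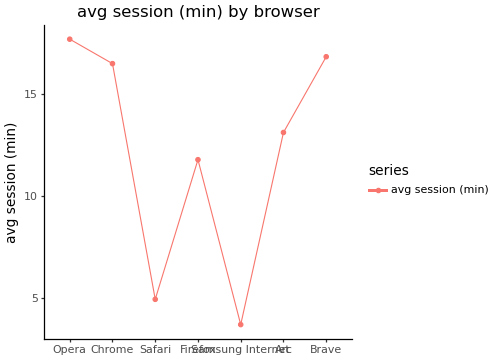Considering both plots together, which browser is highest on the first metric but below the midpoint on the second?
Chart 2 median avg session (min) ≈ 14; below-median browsers: Safari, Firefox, Samsung Internet. Among those, Safari has the highest market share (%) (≈ 60).

Safari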